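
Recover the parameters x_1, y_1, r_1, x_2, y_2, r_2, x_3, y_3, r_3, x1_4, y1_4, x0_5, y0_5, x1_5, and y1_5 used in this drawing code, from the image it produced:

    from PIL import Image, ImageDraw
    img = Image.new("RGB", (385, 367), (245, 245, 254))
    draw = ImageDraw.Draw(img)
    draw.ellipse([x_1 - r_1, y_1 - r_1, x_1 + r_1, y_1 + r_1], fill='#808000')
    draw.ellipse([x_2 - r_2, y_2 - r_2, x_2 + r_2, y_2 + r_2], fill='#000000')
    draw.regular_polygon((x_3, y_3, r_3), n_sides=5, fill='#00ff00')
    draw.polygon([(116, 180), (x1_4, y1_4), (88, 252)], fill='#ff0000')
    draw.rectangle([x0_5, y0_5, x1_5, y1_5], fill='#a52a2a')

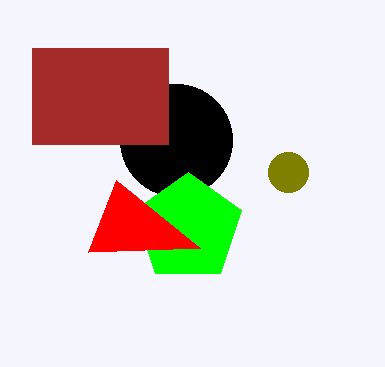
x_1 = 288
y_1 = 172
r_1 = 20
x_2 = 176
y_2 = 140
r_2 = 56
x_3 = 188
y_3 = 228
r_3 = 56
x1_4 = 200
y1_4 = 248
x0_5 = 32
y0_5 = 48
x1_5 = 168
y1_5 = 144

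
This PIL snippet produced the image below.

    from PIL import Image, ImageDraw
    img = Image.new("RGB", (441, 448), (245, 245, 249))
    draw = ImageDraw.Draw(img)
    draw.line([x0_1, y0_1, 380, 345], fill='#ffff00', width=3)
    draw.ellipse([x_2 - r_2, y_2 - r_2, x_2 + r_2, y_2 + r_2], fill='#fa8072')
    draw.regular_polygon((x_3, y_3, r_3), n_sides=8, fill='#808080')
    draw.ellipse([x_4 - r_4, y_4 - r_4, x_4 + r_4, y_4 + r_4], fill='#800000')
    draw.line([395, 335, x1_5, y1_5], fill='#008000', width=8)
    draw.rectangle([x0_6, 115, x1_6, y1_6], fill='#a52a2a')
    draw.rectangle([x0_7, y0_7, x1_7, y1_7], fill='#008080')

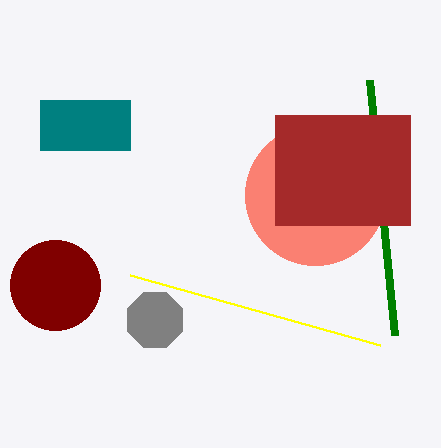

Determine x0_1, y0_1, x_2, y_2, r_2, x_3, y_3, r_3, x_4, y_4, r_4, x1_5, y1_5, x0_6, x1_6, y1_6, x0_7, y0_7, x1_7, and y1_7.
x0_1 = 130; y0_1 = 275; x_2 = 315; y_2 = 195; r_2 = 70; x_3 = 155; y_3 = 320; r_3 = 30; x_4 = 55; y_4 = 285; r_4 = 45; x1_5 = 370; y1_5 = 80; x0_6 = 275; x1_6 = 410; y1_6 = 225; x0_7 = 40; y0_7 = 100; x1_7 = 130; y1_7 = 150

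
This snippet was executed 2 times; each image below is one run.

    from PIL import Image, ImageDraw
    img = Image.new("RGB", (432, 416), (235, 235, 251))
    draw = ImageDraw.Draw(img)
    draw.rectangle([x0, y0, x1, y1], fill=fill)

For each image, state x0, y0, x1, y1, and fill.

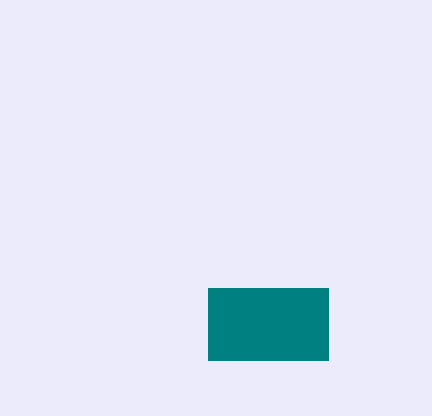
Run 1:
x0 = 208; y0 = 288; x1 = 328; y1 = 360; fill = 'teal'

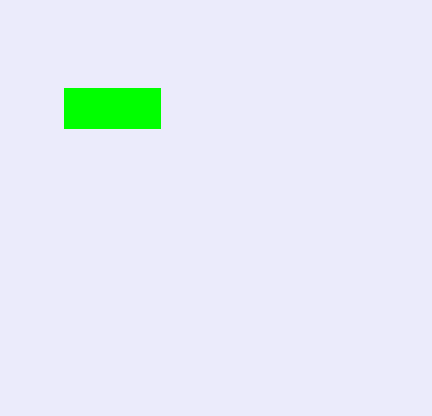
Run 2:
x0 = 64
y0 = 88
x1 = 160
y1 = 128
fill = 'lime'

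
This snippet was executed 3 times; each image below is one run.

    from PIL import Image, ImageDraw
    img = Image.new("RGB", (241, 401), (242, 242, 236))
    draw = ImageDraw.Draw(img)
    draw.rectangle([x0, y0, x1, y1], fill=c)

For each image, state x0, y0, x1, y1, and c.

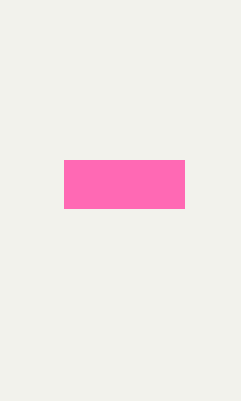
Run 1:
x0 = 64, y0 = 160, x1 = 184, y1 = 208, c = 'hotpink'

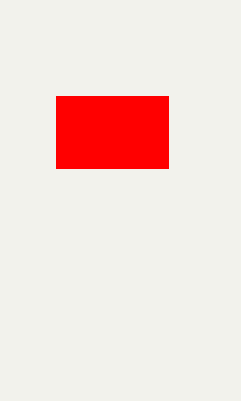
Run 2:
x0 = 56
y0 = 96
x1 = 168
y1 = 168
c = 'red'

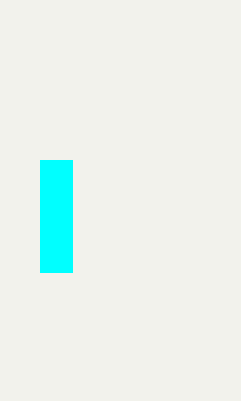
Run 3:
x0 = 40, y0 = 160, x1 = 72, y1 = 272, c = 'cyan'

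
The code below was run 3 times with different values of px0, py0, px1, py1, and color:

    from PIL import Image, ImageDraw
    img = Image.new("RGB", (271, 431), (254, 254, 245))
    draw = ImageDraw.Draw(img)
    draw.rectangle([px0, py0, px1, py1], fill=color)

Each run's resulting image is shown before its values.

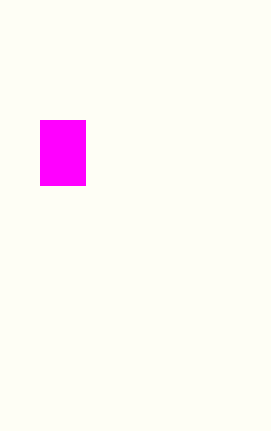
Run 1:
px0 = 40
py0 = 120
px1 = 85
py1 = 185
color = 'magenta'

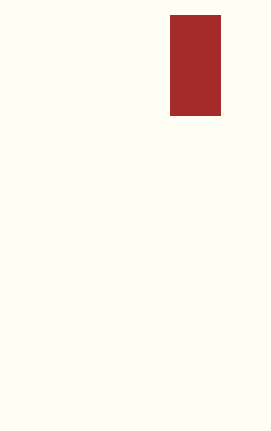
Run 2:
px0 = 170
py0 = 15
px1 = 220
py1 = 115
color = 'brown'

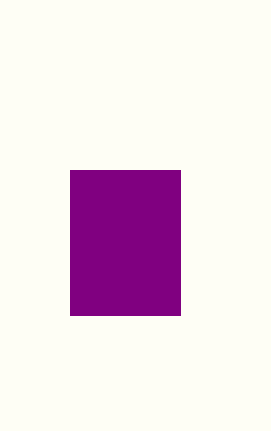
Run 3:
px0 = 70; py0 = 170; px1 = 180; py1 = 315; color = 'purple'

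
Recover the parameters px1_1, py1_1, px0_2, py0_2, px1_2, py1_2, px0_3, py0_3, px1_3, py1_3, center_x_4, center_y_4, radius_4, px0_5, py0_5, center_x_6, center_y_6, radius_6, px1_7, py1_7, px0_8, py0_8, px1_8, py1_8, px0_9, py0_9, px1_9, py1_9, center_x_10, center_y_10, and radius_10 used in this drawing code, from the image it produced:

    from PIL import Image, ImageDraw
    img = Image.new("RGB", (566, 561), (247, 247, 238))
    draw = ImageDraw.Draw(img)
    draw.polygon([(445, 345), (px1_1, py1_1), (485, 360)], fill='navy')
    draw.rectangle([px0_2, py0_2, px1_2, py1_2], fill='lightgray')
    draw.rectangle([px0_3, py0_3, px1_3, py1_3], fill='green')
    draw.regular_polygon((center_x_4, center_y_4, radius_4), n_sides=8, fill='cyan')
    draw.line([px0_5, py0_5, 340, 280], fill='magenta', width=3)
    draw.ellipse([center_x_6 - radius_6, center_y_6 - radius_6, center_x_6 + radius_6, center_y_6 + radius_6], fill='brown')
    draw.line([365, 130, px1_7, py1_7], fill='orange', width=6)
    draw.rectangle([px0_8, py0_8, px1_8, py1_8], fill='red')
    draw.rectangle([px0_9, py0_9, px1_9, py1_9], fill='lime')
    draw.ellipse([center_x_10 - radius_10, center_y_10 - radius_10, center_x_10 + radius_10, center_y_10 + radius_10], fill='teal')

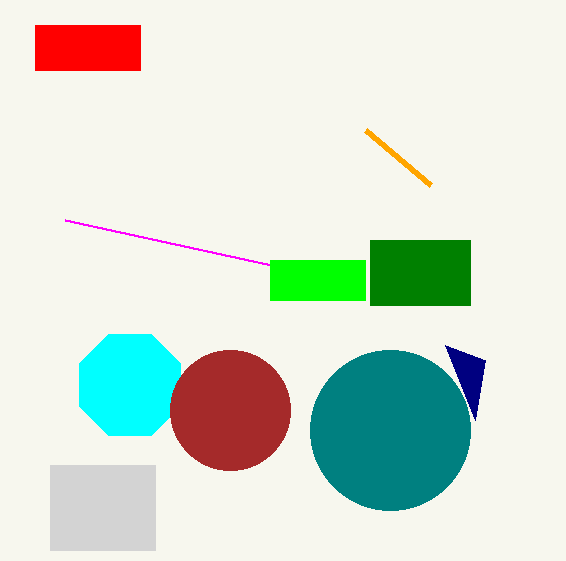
px1_1 = 475; py1_1 = 420; px0_2 = 50; py0_2 = 465; px1_2 = 155; py1_2 = 550; px0_3 = 370; py0_3 = 240; px1_3 = 470; py1_3 = 305; center_x_4 = 130; center_y_4 = 385; radius_4 = 55; px0_5 = 65; py0_5 = 220; center_x_6 = 230; center_y_6 = 410; radius_6 = 60; px1_7 = 430; py1_7 = 185; px0_8 = 35; py0_8 = 25; px1_8 = 140; py1_8 = 70; px0_9 = 270; py0_9 = 260; px1_9 = 365; py1_9 = 300; center_x_10 = 390; center_y_10 = 430; radius_10 = 80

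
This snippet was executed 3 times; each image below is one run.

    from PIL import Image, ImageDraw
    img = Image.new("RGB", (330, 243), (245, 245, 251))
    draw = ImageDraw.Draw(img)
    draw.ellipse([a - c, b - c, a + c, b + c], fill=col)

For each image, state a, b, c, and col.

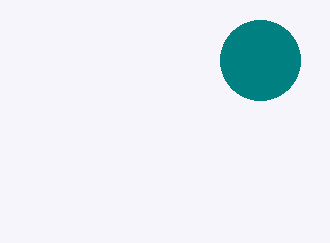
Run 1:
a = 260
b = 60
c = 40
col = 'teal'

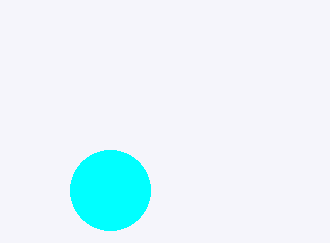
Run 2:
a = 110; b = 190; c = 40; col = 'cyan'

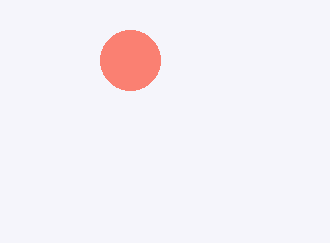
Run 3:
a = 130
b = 60
c = 30
col = 'salmon'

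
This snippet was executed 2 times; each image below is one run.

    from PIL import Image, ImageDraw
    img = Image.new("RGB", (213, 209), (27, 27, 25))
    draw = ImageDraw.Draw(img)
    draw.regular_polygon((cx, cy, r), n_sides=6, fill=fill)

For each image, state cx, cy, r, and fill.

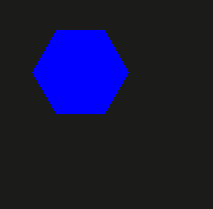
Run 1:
cx = 80; cy = 72; r = 48; fill = 'blue'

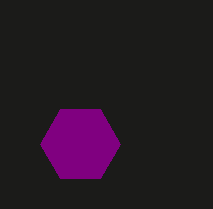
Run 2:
cx = 80, cy = 144, r = 40, fill = 'purple'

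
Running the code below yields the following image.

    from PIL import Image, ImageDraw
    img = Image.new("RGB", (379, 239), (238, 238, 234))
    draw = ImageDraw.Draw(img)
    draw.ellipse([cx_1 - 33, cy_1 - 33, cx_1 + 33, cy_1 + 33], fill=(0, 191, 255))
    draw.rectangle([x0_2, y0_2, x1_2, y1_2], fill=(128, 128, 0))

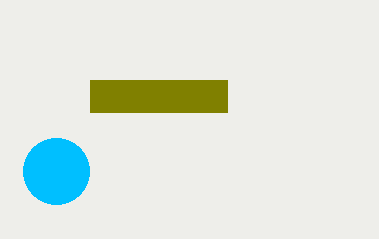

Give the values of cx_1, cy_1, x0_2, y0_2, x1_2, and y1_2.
cx_1 = 56, cy_1 = 171, x0_2 = 90, y0_2 = 80, x1_2 = 227, y1_2 = 112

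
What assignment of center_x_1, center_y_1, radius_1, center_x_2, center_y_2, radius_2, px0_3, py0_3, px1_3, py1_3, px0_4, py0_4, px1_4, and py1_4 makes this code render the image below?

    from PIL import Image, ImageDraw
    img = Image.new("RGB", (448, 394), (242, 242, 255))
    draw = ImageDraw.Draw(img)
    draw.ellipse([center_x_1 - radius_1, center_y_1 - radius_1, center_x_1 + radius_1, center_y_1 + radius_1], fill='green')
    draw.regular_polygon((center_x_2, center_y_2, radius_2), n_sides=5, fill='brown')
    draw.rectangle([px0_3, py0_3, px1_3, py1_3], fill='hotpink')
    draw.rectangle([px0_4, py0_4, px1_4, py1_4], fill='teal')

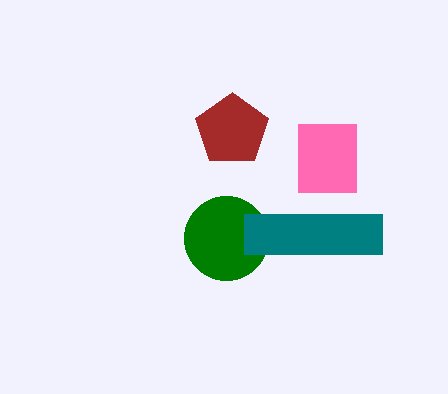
center_x_1 = 226
center_y_1 = 238
radius_1 = 42
center_x_2 = 232
center_y_2 = 130
radius_2 = 38
px0_3 = 298
py0_3 = 124
px1_3 = 356
py1_3 = 192
px0_4 = 244
py0_4 = 214
px1_4 = 382
py1_4 = 254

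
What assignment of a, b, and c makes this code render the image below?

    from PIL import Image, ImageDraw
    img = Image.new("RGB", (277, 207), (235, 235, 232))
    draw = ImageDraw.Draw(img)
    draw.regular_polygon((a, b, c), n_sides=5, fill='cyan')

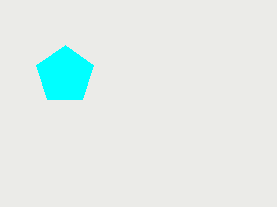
a = 65
b = 75
c = 30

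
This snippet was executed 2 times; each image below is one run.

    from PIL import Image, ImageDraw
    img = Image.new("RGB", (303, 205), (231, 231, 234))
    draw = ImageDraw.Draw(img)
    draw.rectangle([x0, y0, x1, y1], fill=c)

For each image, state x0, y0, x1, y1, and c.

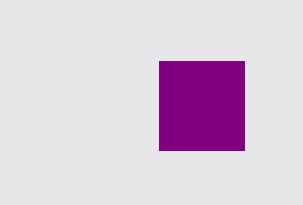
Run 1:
x0 = 159, y0 = 61, x1 = 244, y1 = 150, c = 'purple'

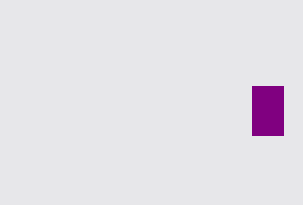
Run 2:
x0 = 252
y0 = 86
x1 = 283
y1 = 135
c = 'purple'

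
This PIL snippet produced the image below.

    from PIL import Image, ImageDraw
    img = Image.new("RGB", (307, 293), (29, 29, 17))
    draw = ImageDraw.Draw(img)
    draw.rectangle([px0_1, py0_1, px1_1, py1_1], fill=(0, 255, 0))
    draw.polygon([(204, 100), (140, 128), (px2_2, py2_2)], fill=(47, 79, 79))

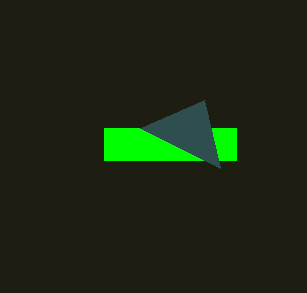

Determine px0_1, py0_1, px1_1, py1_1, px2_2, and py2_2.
px0_1 = 104
py0_1 = 128
px1_1 = 236
py1_1 = 160
px2_2 = 220
py2_2 = 168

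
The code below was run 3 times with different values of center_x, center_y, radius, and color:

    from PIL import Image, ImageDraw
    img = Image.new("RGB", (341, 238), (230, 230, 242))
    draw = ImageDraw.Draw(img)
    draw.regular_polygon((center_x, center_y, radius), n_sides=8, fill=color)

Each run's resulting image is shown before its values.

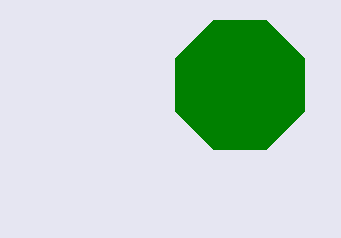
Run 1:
center_x = 240; center_y = 85; radius = 70; color = 'green'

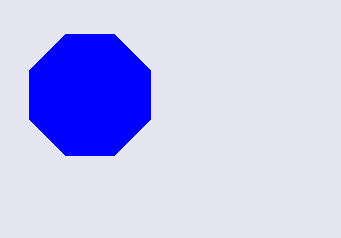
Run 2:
center_x = 90, center_y = 95, radius = 65, color = 'blue'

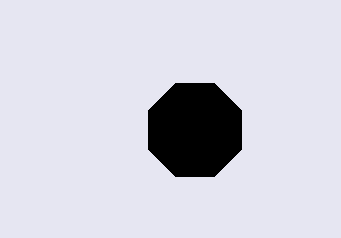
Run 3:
center_x = 195
center_y = 130
radius = 50
color = 'black'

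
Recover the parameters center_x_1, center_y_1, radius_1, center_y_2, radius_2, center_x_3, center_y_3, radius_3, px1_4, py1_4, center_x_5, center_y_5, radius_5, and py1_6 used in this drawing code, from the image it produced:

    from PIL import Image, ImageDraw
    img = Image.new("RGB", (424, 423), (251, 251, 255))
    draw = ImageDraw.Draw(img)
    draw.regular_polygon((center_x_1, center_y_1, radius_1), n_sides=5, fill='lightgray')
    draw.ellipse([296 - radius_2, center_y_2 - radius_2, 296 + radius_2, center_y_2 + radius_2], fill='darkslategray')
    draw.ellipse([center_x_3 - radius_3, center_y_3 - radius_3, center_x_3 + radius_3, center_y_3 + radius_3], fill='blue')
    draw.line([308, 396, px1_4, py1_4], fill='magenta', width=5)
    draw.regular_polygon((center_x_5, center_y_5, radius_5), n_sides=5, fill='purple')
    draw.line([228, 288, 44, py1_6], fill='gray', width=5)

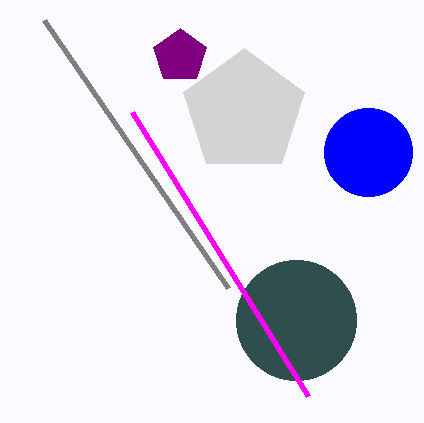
center_x_1 = 244
center_y_1 = 112
radius_1 = 64
center_y_2 = 320
radius_2 = 60
center_x_3 = 368
center_y_3 = 152
radius_3 = 44
px1_4 = 132
py1_4 = 112
center_x_5 = 180
center_y_5 = 56
radius_5 = 28
py1_6 = 20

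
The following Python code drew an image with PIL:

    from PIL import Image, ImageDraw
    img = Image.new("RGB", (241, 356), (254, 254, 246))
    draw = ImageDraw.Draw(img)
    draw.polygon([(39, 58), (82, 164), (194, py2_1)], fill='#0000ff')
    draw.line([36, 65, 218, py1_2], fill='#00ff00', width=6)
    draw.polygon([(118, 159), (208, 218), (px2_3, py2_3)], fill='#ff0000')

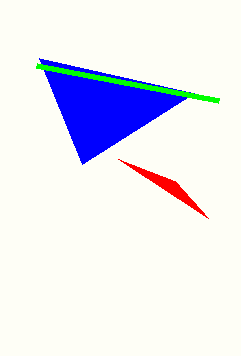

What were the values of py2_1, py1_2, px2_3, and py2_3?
py2_1 = 93; py1_2 = 100; px2_3 = 175; py2_3 = 181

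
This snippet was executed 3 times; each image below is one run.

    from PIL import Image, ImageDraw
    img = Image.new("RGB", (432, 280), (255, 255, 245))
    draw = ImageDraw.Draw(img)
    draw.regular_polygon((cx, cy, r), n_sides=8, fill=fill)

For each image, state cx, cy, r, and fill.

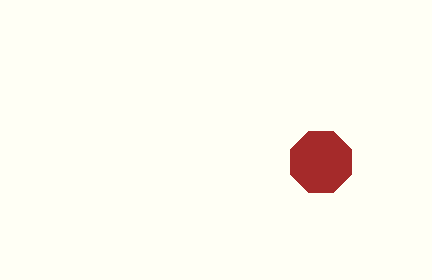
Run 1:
cx = 321
cy = 162
r = 33
fill = 'brown'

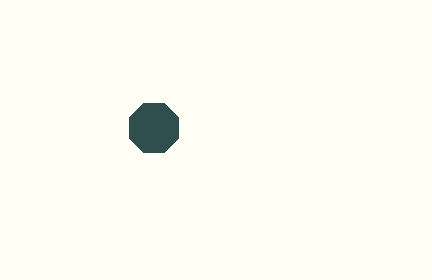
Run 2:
cx = 154; cy = 128; r = 27; fill = 'darkslategray'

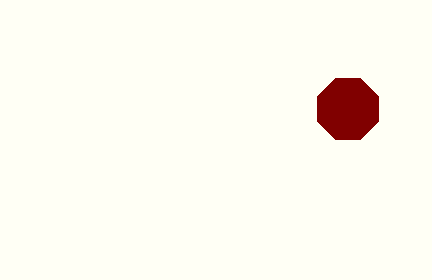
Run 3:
cx = 348
cy = 109
r = 33
fill = 'maroon'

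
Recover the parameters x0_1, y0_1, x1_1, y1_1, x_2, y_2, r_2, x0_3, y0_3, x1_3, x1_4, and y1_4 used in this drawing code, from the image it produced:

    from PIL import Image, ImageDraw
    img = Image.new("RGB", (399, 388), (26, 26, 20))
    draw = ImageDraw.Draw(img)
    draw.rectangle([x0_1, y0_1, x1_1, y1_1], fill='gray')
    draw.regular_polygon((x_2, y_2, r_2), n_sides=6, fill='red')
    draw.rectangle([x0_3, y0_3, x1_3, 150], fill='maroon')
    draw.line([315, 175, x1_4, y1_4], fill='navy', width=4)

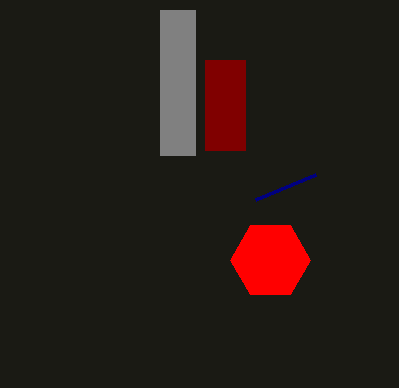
x0_1 = 160
y0_1 = 10
x1_1 = 195
y1_1 = 155
x_2 = 270
y_2 = 260
r_2 = 40
x0_3 = 205
y0_3 = 60
x1_3 = 245
x1_4 = 255
y1_4 = 200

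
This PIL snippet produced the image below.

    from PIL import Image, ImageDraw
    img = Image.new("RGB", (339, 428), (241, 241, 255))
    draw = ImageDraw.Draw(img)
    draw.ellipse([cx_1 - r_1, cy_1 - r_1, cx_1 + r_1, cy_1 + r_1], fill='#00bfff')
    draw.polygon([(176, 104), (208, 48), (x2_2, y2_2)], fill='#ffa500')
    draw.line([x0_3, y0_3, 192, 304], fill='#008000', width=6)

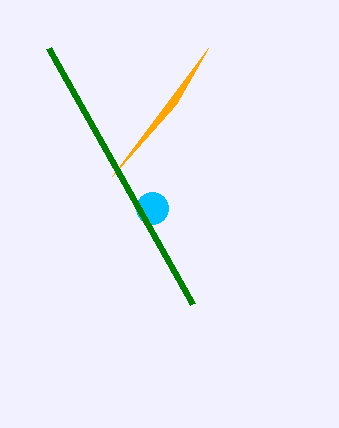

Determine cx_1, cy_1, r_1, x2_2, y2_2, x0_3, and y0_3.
cx_1 = 152, cy_1 = 208, r_1 = 16, x2_2 = 112, y2_2 = 176, x0_3 = 48, y0_3 = 48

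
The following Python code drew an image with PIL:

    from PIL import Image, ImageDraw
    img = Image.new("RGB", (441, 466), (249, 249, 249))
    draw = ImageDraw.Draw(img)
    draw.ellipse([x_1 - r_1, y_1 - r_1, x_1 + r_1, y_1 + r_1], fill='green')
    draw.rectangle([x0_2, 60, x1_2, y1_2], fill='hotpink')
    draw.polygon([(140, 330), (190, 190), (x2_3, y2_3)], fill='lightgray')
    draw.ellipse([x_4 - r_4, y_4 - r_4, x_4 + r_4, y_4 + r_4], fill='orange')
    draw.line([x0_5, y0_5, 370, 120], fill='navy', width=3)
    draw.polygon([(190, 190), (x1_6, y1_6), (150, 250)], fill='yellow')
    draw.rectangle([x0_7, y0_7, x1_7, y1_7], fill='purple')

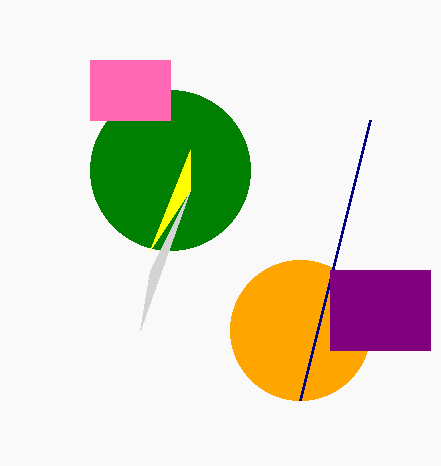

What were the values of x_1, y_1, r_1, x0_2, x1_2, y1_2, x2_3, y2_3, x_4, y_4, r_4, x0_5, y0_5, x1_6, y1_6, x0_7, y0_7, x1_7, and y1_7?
x_1 = 170
y_1 = 170
r_1 = 80
x0_2 = 90
x1_2 = 170
y1_2 = 120
x2_3 = 150
y2_3 = 270
x_4 = 300
y_4 = 330
r_4 = 70
x0_5 = 300
y0_5 = 400
x1_6 = 190
y1_6 = 150
x0_7 = 330
y0_7 = 270
x1_7 = 430
y1_7 = 350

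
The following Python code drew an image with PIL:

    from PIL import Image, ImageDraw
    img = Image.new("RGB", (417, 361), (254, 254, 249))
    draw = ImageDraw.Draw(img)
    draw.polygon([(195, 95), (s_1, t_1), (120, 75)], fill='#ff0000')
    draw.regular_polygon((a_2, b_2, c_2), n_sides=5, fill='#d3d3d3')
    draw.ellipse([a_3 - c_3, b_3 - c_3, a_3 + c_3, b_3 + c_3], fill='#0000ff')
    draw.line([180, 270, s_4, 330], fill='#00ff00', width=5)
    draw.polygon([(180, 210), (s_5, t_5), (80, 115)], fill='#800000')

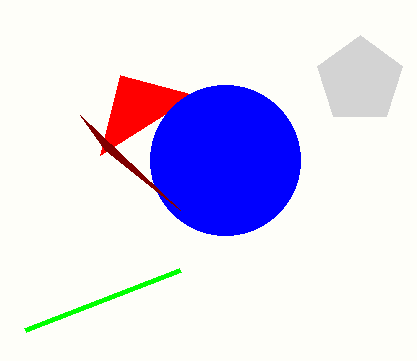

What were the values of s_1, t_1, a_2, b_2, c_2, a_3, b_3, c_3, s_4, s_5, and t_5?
s_1 = 100, t_1 = 155, a_2 = 360, b_2 = 80, c_2 = 45, a_3 = 225, b_3 = 160, c_3 = 75, s_4 = 25, s_5 = 105, t_5 = 150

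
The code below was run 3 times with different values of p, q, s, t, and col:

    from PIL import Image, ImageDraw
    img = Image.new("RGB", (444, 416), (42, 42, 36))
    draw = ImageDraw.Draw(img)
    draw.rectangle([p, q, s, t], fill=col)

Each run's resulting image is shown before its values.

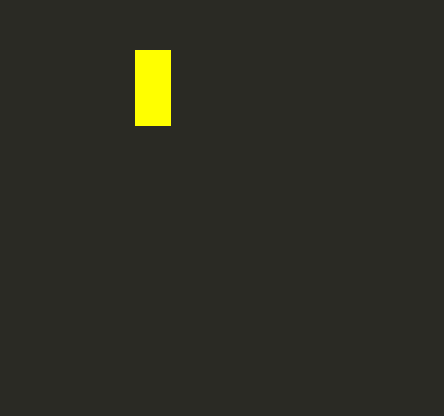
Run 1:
p = 135, q = 50, s = 170, t = 125, col = 'yellow'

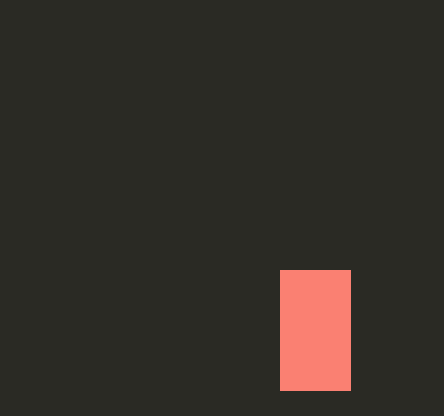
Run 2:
p = 280
q = 270
s = 350
t = 390
col = 'salmon'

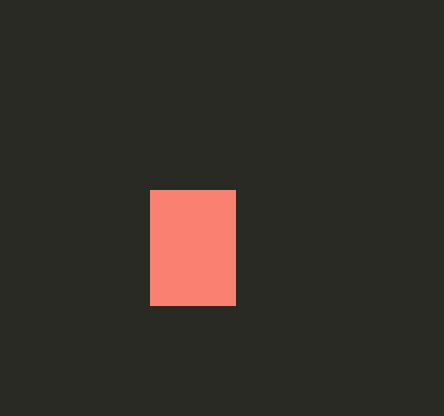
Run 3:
p = 150; q = 190; s = 235; t = 305; col = 'salmon'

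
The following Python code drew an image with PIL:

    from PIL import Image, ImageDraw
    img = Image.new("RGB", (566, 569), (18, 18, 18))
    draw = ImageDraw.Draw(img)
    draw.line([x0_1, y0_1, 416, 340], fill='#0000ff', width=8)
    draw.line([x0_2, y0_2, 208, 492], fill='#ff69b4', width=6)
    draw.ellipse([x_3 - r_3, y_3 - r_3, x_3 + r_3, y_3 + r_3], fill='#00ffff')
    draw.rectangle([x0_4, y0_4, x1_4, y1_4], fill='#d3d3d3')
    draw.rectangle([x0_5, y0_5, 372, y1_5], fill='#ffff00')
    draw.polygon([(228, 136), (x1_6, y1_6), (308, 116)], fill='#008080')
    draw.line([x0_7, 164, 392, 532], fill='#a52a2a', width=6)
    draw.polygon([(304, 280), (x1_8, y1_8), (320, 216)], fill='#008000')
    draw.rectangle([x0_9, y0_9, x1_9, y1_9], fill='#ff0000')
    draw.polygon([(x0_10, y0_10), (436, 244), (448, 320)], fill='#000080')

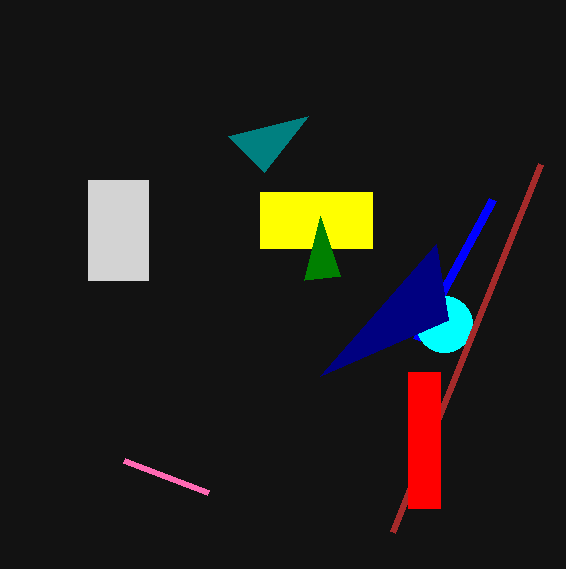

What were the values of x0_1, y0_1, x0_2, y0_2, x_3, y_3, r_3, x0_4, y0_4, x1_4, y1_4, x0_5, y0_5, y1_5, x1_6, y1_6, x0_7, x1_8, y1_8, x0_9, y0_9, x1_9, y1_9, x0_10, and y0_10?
x0_1 = 492; y0_1 = 200; x0_2 = 124; y0_2 = 460; x_3 = 444; y_3 = 324; r_3 = 28; x0_4 = 88; y0_4 = 180; x1_4 = 148; y1_4 = 280; x0_5 = 260; y0_5 = 192; y1_5 = 248; x1_6 = 264; y1_6 = 172; x0_7 = 540; x1_8 = 340; y1_8 = 276; x0_9 = 408; y0_9 = 372; x1_9 = 440; y1_9 = 508; x0_10 = 320; y0_10 = 376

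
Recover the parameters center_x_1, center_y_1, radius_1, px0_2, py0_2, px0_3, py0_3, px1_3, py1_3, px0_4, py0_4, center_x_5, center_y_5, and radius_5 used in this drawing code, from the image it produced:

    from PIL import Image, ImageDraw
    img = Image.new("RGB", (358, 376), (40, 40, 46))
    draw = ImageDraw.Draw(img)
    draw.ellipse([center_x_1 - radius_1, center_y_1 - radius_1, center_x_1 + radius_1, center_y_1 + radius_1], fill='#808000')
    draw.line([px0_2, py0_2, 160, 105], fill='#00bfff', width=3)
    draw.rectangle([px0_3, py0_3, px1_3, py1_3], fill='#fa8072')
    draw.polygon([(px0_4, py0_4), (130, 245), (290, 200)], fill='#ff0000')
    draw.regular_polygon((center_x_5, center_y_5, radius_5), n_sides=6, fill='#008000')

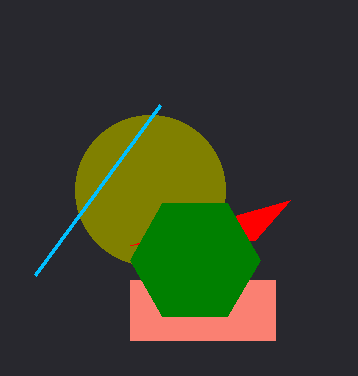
center_x_1 = 150, center_y_1 = 190, radius_1 = 75, px0_2 = 35, py0_2 = 275, px0_3 = 130, py0_3 = 280, px1_3 = 275, py1_3 = 340, px0_4 = 255, py0_4 = 240, center_x_5 = 195, center_y_5 = 260, radius_5 = 65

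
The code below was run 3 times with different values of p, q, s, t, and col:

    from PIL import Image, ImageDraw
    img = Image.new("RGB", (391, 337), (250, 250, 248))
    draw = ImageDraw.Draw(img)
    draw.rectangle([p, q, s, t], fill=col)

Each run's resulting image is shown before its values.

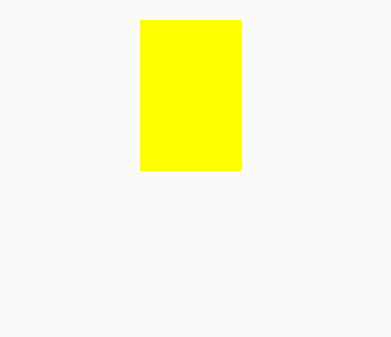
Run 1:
p = 140; q = 20; s = 240; t = 170; col = 'yellow'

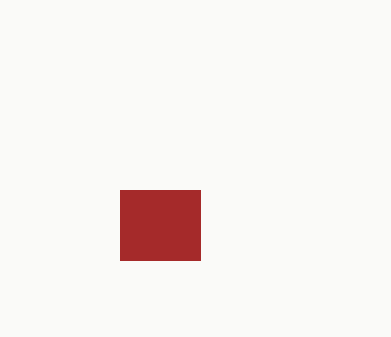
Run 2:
p = 120; q = 190; s = 200; t = 260; col = 'brown'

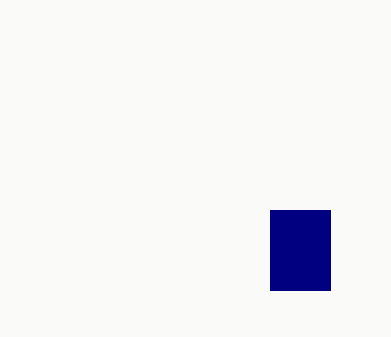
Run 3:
p = 270; q = 210; s = 330; t = 290; col = 'navy'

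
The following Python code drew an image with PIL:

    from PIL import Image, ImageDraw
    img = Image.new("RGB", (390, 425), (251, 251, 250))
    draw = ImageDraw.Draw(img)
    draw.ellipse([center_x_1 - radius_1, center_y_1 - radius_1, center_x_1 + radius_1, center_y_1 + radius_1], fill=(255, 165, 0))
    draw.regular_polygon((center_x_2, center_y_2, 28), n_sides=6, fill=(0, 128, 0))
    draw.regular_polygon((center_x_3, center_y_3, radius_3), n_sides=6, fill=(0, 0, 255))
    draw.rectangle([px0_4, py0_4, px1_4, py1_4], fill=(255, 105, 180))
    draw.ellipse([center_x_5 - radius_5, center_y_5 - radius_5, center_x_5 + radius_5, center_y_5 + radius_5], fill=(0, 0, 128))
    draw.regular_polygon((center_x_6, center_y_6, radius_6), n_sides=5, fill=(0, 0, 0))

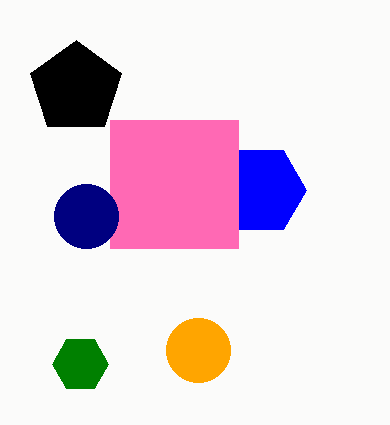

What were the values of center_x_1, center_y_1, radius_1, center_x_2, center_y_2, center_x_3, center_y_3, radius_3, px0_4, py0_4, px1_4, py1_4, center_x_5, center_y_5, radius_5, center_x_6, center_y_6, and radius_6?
center_x_1 = 198
center_y_1 = 350
radius_1 = 32
center_x_2 = 80
center_y_2 = 364
center_x_3 = 260
center_y_3 = 190
radius_3 = 46
px0_4 = 110
py0_4 = 120
px1_4 = 238
py1_4 = 248
center_x_5 = 86
center_y_5 = 216
radius_5 = 32
center_x_6 = 76
center_y_6 = 88
radius_6 = 48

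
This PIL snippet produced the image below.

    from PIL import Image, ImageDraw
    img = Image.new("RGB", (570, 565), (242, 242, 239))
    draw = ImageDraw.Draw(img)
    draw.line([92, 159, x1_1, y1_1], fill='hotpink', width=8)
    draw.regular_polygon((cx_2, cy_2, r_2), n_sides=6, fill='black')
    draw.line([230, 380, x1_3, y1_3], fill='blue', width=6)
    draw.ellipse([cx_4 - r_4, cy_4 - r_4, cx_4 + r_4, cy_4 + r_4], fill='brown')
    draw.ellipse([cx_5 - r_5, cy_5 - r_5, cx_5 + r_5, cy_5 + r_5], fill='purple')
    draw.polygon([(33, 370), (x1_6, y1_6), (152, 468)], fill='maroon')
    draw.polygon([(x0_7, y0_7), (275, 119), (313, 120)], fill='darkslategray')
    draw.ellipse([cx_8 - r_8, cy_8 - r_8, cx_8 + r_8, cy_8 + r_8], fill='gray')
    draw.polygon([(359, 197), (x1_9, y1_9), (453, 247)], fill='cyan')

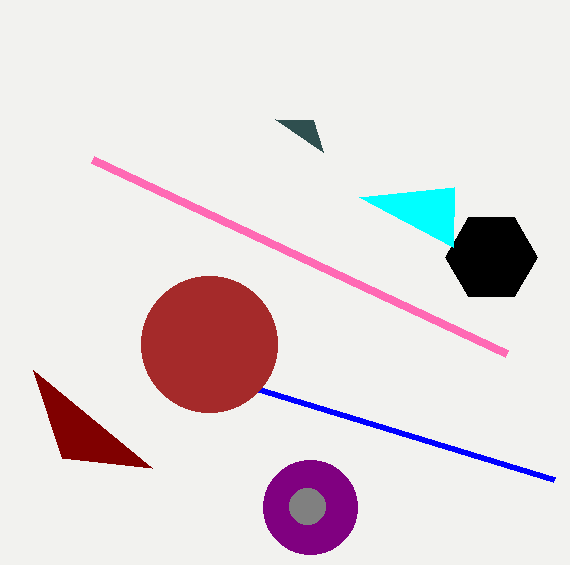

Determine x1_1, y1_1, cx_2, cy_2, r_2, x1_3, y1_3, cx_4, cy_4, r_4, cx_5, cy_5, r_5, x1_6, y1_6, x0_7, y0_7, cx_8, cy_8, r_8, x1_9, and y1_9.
x1_1 = 506; y1_1 = 353; cx_2 = 491; cy_2 = 257; r_2 = 46; x1_3 = 554; y1_3 = 479; cx_4 = 209; cy_4 = 344; r_4 = 68; cx_5 = 310; cy_5 = 507; r_5 = 47; x1_6 = 62; y1_6 = 458; x0_7 = 323; y0_7 = 152; cx_8 = 307; cy_8 = 506; r_8 = 18; x1_9 = 454; y1_9 = 187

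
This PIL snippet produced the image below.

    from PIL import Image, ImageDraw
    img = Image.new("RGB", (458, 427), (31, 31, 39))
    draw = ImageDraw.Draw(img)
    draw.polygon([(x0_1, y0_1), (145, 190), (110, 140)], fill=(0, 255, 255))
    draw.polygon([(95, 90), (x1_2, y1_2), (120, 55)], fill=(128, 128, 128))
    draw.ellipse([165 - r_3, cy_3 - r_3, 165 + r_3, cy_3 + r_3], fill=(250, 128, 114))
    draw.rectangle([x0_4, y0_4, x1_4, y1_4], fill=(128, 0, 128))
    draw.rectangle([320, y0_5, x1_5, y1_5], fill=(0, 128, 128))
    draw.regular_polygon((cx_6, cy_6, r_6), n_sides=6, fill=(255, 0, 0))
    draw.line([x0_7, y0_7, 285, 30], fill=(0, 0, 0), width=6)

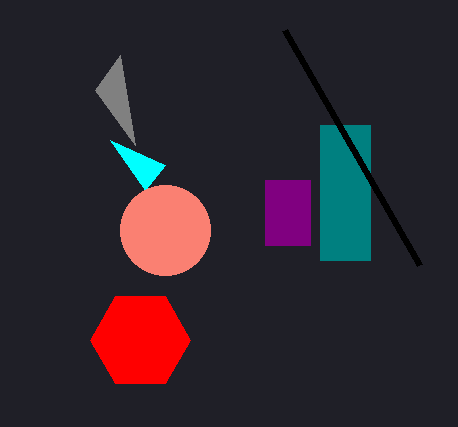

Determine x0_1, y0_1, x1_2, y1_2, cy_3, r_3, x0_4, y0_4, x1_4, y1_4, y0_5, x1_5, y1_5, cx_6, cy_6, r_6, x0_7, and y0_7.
x0_1 = 165, y0_1 = 165, x1_2 = 135, y1_2 = 145, cy_3 = 230, r_3 = 45, x0_4 = 265, y0_4 = 180, x1_4 = 310, y1_4 = 245, y0_5 = 125, x1_5 = 370, y1_5 = 260, cx_6 = 140, cy_6 = 340, r_6 = 50, x0_7 = 420, y0_7 = 265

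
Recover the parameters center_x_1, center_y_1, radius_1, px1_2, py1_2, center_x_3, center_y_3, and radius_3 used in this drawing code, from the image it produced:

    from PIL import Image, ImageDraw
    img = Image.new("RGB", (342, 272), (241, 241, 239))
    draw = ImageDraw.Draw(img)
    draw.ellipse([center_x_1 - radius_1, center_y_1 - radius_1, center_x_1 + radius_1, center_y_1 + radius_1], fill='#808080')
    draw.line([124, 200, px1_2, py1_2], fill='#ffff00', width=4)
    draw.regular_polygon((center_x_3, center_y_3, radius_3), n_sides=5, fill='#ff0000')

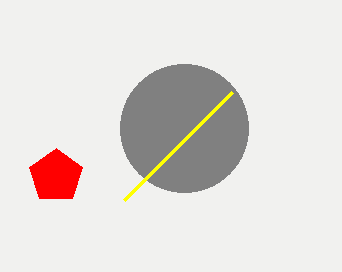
center_x_1 = 184; center_y_1 = 128; radius_1 = 64; px1_2 = 232; py1_2 = 92; center_x_3 = 56; center_y_3 = 176; radius_3 = 28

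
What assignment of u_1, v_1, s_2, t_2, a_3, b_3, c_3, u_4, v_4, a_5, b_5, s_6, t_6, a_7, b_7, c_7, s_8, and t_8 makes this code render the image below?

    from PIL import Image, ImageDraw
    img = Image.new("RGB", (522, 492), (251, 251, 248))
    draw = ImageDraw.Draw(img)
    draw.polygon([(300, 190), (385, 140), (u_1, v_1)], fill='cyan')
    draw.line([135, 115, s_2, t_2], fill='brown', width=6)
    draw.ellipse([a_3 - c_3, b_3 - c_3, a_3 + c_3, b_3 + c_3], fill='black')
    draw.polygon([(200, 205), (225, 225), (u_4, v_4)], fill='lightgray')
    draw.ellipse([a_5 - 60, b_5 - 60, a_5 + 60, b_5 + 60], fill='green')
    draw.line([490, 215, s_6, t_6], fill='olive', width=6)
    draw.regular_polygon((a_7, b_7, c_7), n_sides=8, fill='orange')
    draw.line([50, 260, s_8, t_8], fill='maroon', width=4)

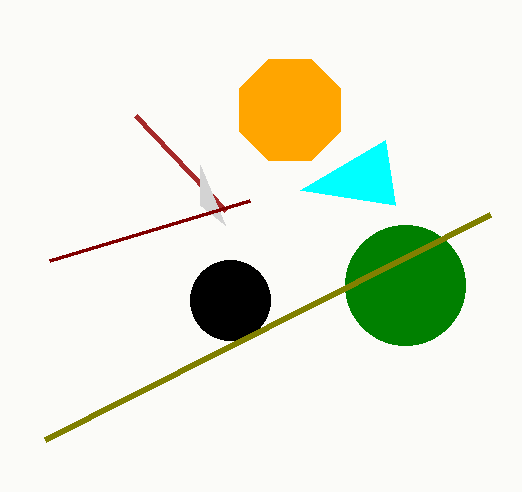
u_1 = 395; v_1 = 205; s_2 = 225; t_2 = 210; a_3 = 230; b_3 = 300; c_3 = 40; u_4 = 200; v_4 = 165; a_5 = 405; b_5 = 285; s_6 = 45; t_6 = 440; a_7 = 290; b_7 = 110; c_7 = 55; s_8 = 250; t_8 = 200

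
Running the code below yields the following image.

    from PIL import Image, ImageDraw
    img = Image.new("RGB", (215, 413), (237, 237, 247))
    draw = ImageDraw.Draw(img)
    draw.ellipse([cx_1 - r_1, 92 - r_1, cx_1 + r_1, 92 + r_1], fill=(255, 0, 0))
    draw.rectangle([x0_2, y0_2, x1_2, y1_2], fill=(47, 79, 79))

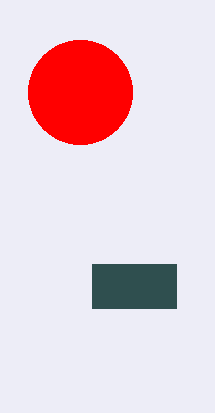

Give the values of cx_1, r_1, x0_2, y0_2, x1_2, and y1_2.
cx_1 = 80
r_1 = 52
x0_2 = 92
y0_2 = 264
x1_2 = 176
y1_2 = 308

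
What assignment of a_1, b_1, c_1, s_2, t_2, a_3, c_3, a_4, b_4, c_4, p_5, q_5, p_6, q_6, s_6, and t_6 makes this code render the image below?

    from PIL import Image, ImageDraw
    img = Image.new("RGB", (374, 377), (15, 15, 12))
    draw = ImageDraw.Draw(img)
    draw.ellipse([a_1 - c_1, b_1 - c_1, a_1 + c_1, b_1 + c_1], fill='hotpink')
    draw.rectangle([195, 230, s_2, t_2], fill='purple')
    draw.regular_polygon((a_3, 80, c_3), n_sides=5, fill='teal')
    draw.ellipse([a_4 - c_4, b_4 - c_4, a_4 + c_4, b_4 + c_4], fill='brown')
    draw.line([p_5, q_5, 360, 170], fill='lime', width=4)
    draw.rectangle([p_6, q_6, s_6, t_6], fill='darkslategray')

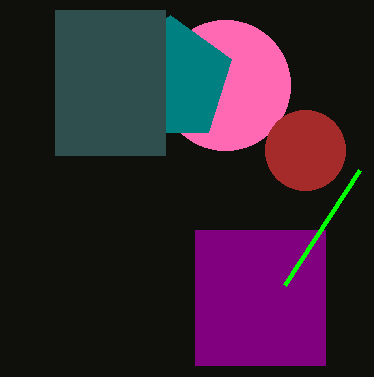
a_1 = 225, b_1 = 85, c_1 = 65, s_2 = 325, t_2 = 365, a_3 = 170, c_3 = 65, a_4 = 305, b_4 = 150, c_4 = 40, p_5 = 285, q_5 = 285, p_6 = 55, q_6 = 10, s_6 = 165, t_6 = 155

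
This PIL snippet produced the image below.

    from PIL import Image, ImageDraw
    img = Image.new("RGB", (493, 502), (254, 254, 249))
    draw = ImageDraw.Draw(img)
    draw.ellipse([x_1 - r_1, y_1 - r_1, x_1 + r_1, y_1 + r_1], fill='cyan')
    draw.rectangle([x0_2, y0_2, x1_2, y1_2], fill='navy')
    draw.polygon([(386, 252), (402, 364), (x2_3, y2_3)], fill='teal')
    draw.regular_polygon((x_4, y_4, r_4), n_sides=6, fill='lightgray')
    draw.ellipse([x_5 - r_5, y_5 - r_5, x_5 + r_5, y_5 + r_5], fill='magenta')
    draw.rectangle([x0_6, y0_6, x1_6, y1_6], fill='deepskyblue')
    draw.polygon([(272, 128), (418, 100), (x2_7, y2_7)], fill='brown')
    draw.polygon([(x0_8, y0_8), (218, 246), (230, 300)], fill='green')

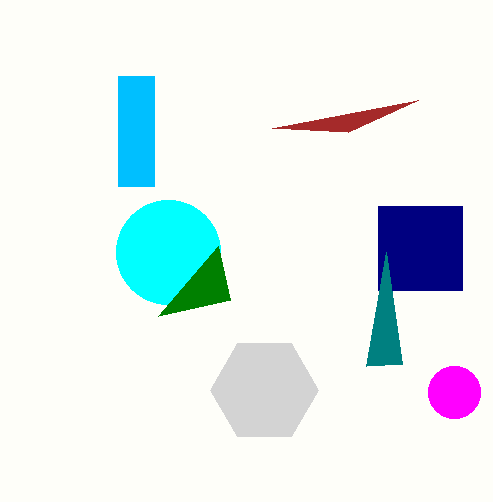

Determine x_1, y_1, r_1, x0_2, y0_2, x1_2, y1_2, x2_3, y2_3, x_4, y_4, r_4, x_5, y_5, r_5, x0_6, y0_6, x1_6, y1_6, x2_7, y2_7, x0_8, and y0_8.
x_1 = 168
y_1 = 252
r_1 = 52
x0_2 = 378
y0_2 = 206
x1_2 = 462
y1_2 = 290
x2_3 = 366
y2_3 = 366
x_4 = 264
y_4 = 390
r_4 = 54
x_5 = 454
y_5 = 392
r_5 = 26
x0_6 = 118
y0_6 = 76
x1_6 = 154
y1_6 = 186
x2_7 = 348
y2_7 = 132
x0_8 = 158
y0_8 = 316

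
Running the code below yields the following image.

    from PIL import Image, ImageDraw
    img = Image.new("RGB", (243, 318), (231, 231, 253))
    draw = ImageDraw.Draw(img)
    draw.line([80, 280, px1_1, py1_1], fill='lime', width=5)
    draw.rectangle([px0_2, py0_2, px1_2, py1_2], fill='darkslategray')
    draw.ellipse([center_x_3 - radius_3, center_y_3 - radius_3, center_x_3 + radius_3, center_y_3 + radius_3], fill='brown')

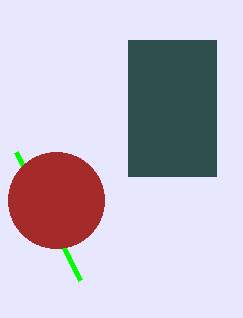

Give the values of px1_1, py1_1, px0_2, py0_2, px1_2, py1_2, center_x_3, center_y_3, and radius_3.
px1_1 = 16; py1_1 = 152; px0_2 = 128; py0_2 = 40; px1_2 = 216; py1_2 = 176; center_x_3 = 56; center_y_3 = 200; radius_3 = 48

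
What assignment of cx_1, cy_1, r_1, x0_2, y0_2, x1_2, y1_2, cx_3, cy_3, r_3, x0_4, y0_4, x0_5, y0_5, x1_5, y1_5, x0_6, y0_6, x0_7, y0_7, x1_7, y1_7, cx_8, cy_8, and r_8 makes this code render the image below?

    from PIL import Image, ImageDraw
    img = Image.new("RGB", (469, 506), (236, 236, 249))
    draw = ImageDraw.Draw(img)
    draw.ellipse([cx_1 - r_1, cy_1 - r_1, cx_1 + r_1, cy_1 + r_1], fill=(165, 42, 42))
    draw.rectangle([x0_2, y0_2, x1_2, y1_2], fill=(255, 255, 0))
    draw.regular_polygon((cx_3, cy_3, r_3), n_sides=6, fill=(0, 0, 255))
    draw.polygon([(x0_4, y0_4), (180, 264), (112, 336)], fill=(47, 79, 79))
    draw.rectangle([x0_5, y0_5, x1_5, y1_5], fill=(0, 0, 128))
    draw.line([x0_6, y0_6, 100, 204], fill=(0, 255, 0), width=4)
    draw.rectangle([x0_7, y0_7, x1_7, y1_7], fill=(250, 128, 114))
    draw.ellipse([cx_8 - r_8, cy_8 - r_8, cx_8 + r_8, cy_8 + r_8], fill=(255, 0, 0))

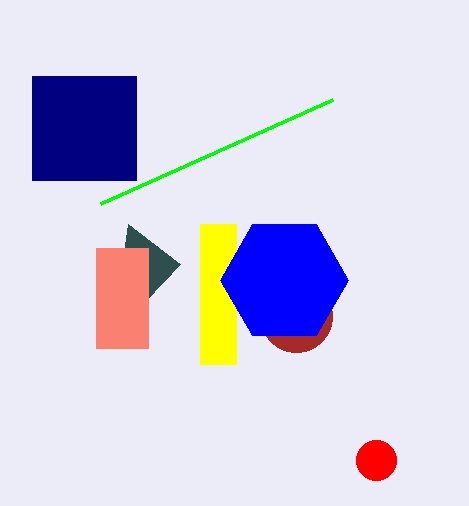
cx_1 = 296, cy_1 = 316, r_1 = 36, x0_2 = 200, y0_2 = 224, x1_2 = 236, y1_2 = 364, cx_3 = 284, cy_3 = 280, r_3 = 64, x0_4 = 128, y0_4 = 224, x0_5 = 32, y0_5 = 76, x1_5 = 136, y1_5 = 180, x0_6 = 332, y0_6 = 100, x0_7 = 96, y0_7 = 248, x1_7 = 148, y1_7 = 348, cx_8 = 376, cy_8 = 460, r_8 = 20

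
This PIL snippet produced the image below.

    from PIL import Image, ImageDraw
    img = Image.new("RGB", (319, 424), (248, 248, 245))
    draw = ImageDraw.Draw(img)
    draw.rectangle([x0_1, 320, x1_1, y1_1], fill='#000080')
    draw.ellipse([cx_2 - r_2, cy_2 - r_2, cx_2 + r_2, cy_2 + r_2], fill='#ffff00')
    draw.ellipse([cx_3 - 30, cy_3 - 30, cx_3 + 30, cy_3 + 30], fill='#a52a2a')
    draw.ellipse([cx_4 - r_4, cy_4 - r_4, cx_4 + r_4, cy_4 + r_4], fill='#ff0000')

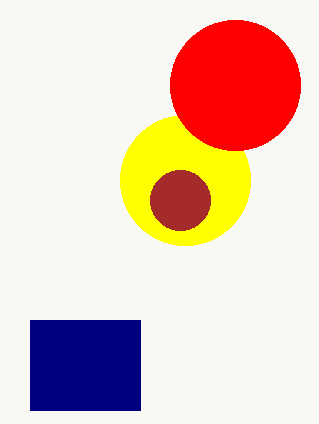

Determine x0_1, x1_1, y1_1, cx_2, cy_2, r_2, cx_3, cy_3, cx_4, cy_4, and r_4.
x0_1 = 30, x1_1 = 140, y1_1 = 410, cx_2 = 185, cy_2 = 180, r_2 = 65, cx_3 = 180, cy_3 = 200, cx_4 = 235, cy_4 = 85, r_4 = 65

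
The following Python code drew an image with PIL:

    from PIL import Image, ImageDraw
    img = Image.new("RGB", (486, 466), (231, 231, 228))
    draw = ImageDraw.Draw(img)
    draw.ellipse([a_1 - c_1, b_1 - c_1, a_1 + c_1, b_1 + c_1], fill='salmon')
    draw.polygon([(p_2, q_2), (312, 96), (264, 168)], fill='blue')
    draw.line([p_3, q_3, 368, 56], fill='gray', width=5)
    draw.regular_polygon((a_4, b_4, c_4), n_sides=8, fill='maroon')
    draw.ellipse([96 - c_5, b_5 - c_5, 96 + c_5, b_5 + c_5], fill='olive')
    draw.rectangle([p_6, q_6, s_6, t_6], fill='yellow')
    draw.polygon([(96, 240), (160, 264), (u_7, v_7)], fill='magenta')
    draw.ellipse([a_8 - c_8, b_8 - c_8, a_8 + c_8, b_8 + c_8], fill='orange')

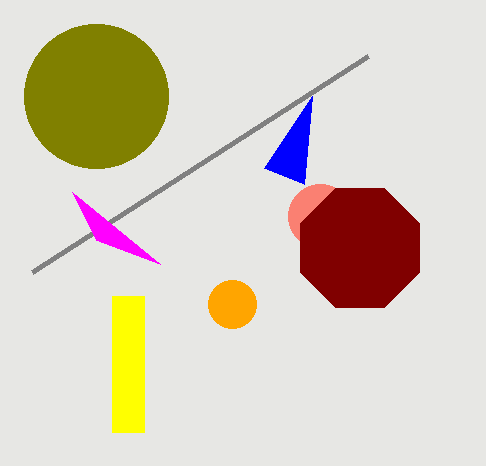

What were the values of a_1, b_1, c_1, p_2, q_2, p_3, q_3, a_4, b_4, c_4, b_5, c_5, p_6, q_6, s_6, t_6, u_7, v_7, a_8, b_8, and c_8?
a_1 = 320; b_1 = 216; c_1 = 32; p_2 = 304; q_2 = 184; p_3 = 32; q_3 = 272; a_4 = 360; b_4 = 248; c_4 = 64; b_5 = 96; c_5 = 72; p_6 = 112; q_6 = 296; s_6 = 144; t_6 = 432; u_7 = 72; v_7 = 192; a_8 = 232; b_8 = 304; c_8 = 24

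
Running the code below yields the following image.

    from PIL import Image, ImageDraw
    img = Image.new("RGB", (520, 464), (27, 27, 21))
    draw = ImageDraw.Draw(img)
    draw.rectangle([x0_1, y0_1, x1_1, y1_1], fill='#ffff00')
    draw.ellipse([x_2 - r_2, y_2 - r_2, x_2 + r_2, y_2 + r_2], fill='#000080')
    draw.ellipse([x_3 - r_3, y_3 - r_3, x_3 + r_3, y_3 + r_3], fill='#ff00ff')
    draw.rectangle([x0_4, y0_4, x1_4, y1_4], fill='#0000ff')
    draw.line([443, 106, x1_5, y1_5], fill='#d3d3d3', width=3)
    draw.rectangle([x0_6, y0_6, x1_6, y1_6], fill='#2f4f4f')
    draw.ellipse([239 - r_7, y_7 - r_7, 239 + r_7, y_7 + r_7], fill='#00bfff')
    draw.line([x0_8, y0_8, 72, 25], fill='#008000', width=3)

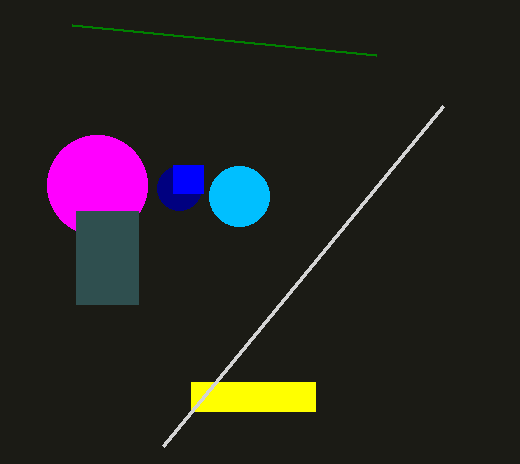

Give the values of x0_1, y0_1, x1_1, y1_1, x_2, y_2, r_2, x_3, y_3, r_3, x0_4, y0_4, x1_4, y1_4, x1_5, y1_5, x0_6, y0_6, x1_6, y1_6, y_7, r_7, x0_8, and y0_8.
x0_1 = 191; y0_1 = 382; x1_1 = 315; y1_1 = 411; x_2 = 179; y_2 = 188; r_2 = 22; x_3 = 97; y_3 = 185; r_3 = 50; x0_4 = 173; y0_4 = 165; x1_4 = 203; y1_4 = 193; x1_5 = 163; y1_5 = 446; x0_6 = 76; y0_6 = 211; x1_6 = 138; y1_6 = 304; y_7 = 196; r_7 = 30; x0_8 = 376; y0_8 = 55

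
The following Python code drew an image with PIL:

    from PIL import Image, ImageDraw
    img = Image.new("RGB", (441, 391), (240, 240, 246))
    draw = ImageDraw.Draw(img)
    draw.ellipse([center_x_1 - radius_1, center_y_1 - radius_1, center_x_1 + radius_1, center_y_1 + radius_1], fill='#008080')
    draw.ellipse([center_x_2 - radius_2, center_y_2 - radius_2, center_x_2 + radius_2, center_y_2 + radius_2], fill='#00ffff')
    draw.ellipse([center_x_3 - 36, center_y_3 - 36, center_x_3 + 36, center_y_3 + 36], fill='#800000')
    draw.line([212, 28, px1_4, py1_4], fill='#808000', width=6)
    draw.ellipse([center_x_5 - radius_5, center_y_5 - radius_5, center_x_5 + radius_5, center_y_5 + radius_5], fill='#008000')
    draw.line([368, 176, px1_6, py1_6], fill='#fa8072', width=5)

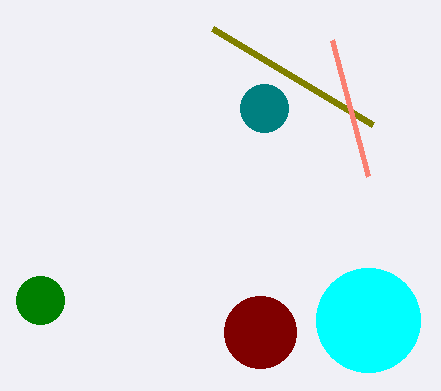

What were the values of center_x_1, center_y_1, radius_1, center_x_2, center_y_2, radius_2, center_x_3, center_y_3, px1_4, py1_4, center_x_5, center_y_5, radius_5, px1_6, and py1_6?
center_x_1 = 264, center_y_1 = 108, radius_1 = 24, center_x_2 = 368, center_y_2 = 320, radius_2 = 52, center_x_3 = 260, center_y_3 = 332, px1_4 = 372, py1_4 = 124, center_x_5 = 40, center_y_5 = 300, radius_5 = 24, px1_6 = 332, py1_6 = 40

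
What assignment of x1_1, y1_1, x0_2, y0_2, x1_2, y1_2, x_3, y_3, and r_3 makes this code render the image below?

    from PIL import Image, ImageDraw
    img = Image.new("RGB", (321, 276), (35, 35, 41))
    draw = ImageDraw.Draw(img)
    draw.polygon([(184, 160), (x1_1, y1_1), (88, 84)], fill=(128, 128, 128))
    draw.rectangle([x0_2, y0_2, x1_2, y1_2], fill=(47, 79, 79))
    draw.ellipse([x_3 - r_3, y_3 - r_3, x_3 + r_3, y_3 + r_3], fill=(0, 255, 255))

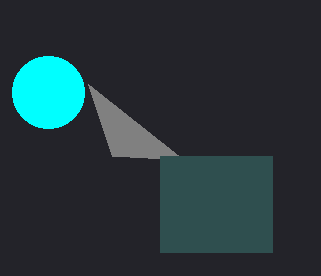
x1_1 = 112
y1_1 = 156
x0_2 = 160
y0_2 = 156
x1_2 = 272
y1_2 = 252
x_3 = 48
y_3 = 92
r_3 = 36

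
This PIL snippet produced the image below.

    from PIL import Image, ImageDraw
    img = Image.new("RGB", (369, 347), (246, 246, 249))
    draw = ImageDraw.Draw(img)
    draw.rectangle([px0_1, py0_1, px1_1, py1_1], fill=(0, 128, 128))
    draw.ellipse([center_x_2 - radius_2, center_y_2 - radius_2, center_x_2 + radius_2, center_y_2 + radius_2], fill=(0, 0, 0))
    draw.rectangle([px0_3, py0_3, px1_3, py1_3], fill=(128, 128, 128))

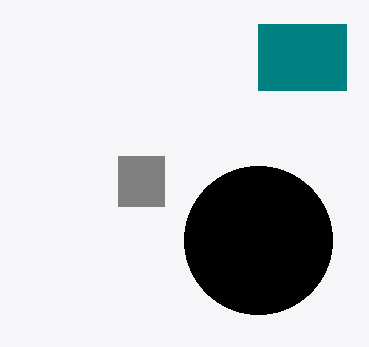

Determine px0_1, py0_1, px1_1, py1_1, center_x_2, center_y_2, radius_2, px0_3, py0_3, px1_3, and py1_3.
px0_1 = 258; py0_1 = 24; px1_1 = 346; py1_1 = 90; center_x_2 = 258; center_y_2 = 240; radius_2 = 74; px0_3 = 118; py0_3 = 156; px1_3 = 164; py1_3 = 206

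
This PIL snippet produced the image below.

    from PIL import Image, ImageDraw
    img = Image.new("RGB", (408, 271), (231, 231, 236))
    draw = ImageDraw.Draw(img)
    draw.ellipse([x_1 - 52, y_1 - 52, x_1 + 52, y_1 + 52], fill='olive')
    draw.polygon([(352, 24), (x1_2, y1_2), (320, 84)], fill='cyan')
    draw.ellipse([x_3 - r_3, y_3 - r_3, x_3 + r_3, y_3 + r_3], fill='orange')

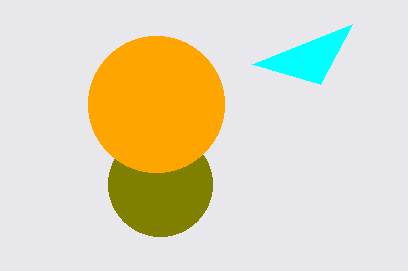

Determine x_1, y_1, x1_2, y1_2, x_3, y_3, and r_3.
x_1 = 160
y_1 = 184
x1_2 = 252
y1_2 = 64
x_3 = 156
y_3 = 104
r_3 = 68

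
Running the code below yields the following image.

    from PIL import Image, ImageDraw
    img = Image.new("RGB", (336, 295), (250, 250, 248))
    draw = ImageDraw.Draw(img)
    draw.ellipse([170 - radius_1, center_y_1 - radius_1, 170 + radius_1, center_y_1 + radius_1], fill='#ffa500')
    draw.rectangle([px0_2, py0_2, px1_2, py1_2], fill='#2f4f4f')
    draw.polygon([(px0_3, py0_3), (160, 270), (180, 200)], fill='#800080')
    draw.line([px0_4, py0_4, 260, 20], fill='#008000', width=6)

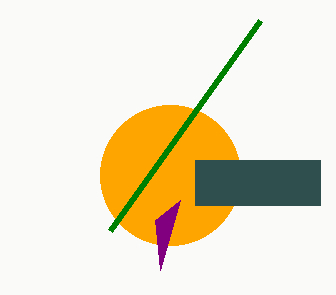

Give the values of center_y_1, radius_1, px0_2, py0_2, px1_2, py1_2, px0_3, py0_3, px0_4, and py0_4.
center_y_1 = 175
radius_1 = 70
px0_2 = 195
py0_2 = 160
px1_2 = 320
py1_2 = 205
px0_3 = 155
py0_3 = 220
px0_4 = 110
py0_4 = 230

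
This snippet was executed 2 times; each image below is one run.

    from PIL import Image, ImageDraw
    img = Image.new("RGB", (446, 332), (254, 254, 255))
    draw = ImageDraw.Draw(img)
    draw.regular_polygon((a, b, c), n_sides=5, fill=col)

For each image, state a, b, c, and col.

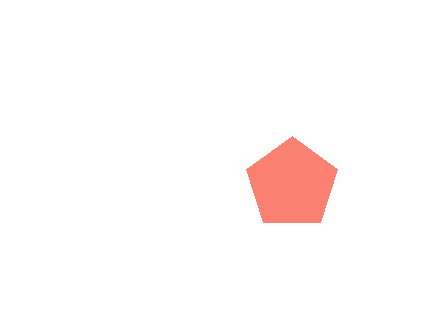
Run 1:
a = 292, b = 184, c = 48, col = 'salmon'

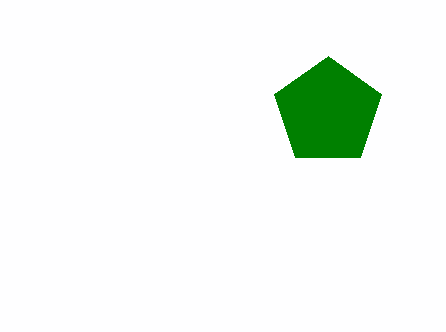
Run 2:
a = 328, b = 112, c = 56, col = 'green'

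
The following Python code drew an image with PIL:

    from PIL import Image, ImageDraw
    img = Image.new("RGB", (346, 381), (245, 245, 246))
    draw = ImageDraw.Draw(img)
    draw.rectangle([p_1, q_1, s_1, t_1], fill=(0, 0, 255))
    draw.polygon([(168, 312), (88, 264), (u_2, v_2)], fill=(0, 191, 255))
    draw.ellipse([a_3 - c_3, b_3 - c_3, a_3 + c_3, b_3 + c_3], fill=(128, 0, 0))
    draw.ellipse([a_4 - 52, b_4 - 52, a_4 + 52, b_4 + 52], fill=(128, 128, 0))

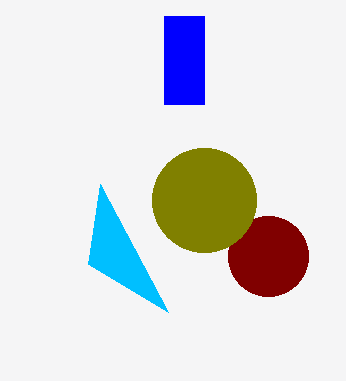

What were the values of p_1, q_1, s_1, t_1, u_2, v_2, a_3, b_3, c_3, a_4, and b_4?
p_1 = 164
q_1 = 16
s_1 = 204
t_1 = 104
u_2 = 100
v_2 = 184
a_3 = 268
b_3 = 256
c_3 = 40
a_4 = 204
b_4 = 200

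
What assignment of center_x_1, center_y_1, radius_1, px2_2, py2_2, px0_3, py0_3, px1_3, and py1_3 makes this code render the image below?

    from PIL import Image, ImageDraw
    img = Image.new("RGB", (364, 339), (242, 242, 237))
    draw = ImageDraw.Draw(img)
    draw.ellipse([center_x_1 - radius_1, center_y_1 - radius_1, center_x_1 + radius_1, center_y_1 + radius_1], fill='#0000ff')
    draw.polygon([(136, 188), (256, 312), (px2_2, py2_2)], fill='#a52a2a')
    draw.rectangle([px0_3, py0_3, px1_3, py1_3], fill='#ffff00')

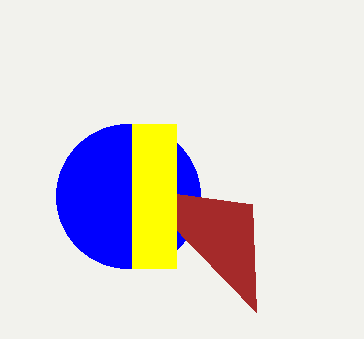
center_x_1 = 128, center_y_1 = 196, radius_1 = 72, px2_2 = 252, py2_2 = 204, px0_3 = 132, py0_3 = 124, px1_3 = 176, py1_3 = 268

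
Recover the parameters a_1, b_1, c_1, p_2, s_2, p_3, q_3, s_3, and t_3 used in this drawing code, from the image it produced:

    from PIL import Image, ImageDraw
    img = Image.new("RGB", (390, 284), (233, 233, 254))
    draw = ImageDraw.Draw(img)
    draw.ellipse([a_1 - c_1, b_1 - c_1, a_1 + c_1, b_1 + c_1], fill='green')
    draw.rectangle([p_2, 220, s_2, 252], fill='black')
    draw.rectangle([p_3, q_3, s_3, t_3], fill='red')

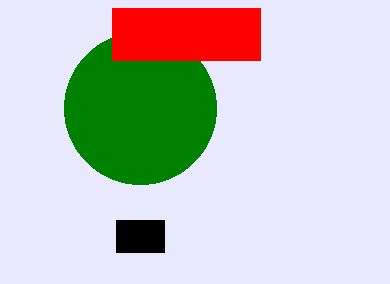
a_1 = 140; b_1 = 108; c_1 = 76; p_2 = 116; s_2 = 164; p_3 = 112; q_3 = 8; s_3 = 260; t_3 = 60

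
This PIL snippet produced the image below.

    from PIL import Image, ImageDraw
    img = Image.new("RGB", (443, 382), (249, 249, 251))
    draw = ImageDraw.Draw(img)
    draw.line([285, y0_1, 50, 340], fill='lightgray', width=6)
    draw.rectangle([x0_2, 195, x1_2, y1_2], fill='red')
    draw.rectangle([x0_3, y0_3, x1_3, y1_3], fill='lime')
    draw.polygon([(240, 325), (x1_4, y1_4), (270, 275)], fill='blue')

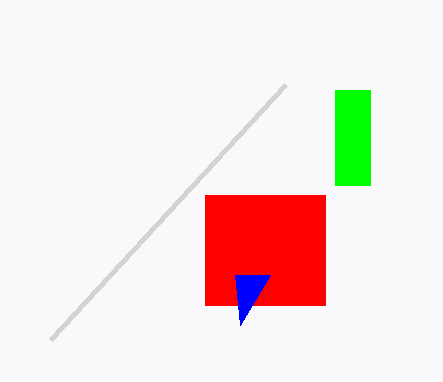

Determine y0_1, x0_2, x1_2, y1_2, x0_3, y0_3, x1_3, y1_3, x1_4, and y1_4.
y0_1 = 85; x0_2 = 205; x1_2 = 325; y1_2 = 305; x0_3 = 335; y0_3 = 90; x1_3 = 370; y1_3 = 185; x1_4 = 235; y1_4 = 275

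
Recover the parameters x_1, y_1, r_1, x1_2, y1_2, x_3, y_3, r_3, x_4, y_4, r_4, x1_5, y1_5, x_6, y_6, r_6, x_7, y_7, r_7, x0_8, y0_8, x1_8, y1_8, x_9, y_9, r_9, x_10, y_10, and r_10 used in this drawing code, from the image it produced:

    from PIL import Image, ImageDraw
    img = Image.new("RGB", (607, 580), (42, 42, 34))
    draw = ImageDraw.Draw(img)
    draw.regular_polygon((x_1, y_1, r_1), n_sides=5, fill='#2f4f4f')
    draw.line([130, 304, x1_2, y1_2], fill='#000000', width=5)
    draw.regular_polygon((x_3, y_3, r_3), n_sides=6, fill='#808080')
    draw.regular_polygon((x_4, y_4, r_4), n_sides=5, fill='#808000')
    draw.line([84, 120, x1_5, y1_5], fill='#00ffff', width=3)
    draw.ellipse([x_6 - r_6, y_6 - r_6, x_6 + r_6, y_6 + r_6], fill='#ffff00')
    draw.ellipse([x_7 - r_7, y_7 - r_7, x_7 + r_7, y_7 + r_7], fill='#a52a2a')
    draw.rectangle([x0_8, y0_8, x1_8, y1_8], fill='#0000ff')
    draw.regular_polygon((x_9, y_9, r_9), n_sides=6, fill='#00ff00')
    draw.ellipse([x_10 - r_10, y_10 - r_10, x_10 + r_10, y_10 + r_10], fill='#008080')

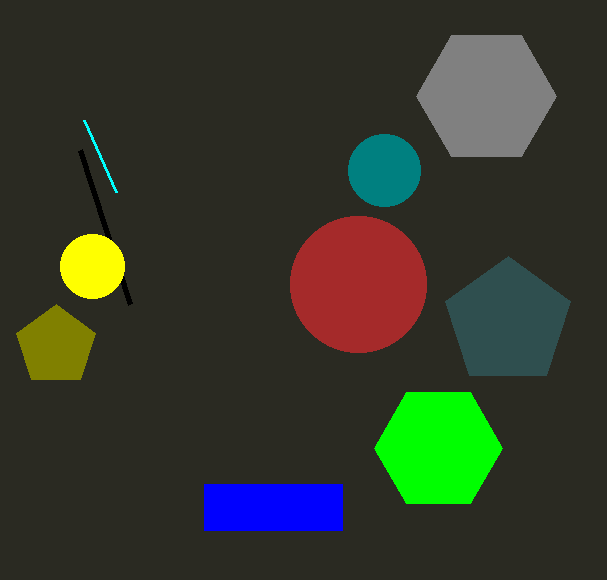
x_1 = 508
y_1 = 322
r_1 = 66
x1_2 = 80
y1_2 = 150
x_3 = 486
y_3 = 96
r_3 = 70
x_4 = 56
y_4 = 346
r_4 = 42
x1_5 = 116
y1_5 = 192
x_6 = 92
y_6 = 266
r_6 = 32
x_7 = 358
y_7 = 284
r_7 = 68
x0_8 = 204
y0_8 = 484
x1_8 = 342
y1_8 = 530
x_9 = 438
y_9 = 448
r_9 = 64
x_10 = 384
y_10 = 170
r_10 = 36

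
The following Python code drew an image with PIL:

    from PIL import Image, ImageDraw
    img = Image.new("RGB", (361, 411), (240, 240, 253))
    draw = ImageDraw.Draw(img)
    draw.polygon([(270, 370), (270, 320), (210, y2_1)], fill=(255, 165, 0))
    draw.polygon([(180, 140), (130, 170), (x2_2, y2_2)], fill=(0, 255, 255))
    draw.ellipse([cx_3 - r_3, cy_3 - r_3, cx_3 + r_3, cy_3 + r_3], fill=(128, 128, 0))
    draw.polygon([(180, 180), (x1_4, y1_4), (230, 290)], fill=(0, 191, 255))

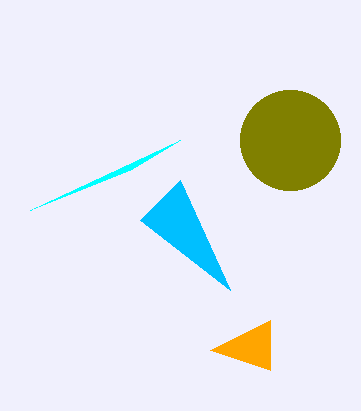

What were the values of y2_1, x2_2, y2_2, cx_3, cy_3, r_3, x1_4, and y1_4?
y2_1 = 350, x2_2 = 30, y2_2 = 210, cx_3 = 290, cy_3 = 140, r_3 = 50, x1_4 = 140, y1_4 = 220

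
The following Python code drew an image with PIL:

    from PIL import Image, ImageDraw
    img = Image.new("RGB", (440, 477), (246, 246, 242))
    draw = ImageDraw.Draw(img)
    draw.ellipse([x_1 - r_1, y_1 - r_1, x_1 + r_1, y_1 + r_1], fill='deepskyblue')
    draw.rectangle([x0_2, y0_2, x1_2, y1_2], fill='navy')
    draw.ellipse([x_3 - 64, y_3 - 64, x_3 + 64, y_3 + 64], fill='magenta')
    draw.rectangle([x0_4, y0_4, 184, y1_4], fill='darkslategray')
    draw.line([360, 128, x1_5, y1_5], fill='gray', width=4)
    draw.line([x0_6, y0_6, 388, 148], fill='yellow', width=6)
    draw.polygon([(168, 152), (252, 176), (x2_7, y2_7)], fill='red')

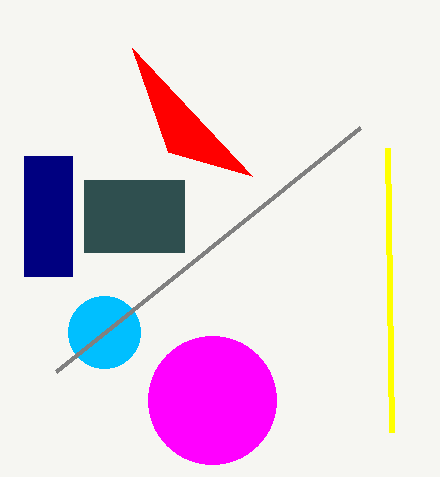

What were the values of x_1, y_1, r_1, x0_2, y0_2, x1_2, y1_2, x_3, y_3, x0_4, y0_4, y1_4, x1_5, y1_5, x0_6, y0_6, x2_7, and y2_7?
x_1 = 104, y_1 = 332, r_1 = 36, x0_2 = 24, y0_2 = 156, x1_2 = 72, y1_2 = 276, x_3 = 212, y_3 = 400, x0_4 = 84, y0_4 = 180, y1_4 = 252, x1_5 = 56, y1_5 = 372, x0_6 = 392, y0_6 = 432, x2_7 = 132, y2_7 = 48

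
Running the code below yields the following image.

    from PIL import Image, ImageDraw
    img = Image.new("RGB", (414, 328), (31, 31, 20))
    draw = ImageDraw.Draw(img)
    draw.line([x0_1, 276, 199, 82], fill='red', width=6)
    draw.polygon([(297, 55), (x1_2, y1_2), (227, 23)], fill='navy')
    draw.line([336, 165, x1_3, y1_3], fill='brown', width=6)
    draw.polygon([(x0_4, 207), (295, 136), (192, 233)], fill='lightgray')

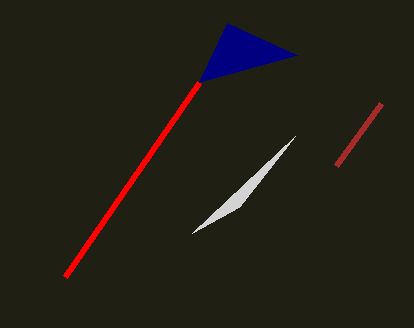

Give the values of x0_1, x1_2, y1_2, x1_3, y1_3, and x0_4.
x0_1 = 65
x1_2 = 199
y1_2 = 82
x1_3 = 381
y1_3 = 103
x0_4 = 239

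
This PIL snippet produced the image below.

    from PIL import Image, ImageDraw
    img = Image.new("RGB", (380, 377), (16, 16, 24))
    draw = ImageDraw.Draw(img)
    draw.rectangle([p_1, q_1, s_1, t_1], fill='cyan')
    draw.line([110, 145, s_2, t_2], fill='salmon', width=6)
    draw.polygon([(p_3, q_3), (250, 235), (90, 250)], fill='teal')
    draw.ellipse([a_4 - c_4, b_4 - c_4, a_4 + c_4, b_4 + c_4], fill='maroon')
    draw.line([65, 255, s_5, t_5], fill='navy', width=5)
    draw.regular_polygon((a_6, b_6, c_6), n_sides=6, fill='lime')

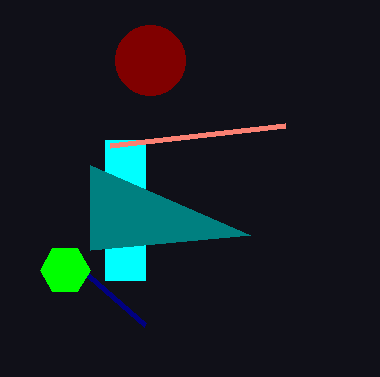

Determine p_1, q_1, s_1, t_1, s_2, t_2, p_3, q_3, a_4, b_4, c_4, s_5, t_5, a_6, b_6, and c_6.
p_1 = 105; q_1 = 140; s_1 = 145; t_1 = 280; s_2 = 285; t_2 = 125; p_3 = 90; q_3 = 165; a_4 = 150; b_4 = 60; c_4 = 35; s_5 = 145; t_5 = 325; a_6 = 65; b_6 = 270; c_6 = 25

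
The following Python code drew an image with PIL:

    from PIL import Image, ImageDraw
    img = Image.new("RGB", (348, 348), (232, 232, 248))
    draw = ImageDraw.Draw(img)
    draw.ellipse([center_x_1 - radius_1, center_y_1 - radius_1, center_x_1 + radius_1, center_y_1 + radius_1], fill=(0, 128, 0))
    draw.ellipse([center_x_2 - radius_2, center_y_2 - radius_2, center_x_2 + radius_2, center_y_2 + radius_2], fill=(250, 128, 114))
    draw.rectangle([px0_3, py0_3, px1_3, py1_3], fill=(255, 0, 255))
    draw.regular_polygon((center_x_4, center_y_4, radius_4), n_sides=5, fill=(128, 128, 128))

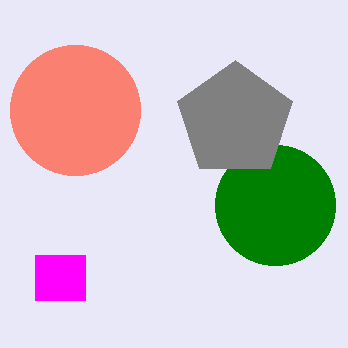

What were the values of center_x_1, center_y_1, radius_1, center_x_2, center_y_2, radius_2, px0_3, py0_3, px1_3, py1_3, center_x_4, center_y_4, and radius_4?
center_x_1 = 275
center_y_1 = 205
radius_1 = 60
center_x_2 = 75
center_y_2 = 110
radius_2 = 65
px0_3 = 35
py0_3 = 255
px1_3 = 85
py1_3 = 300
center_x_4 = 235
center_y_4 = 120
radius_4 = 60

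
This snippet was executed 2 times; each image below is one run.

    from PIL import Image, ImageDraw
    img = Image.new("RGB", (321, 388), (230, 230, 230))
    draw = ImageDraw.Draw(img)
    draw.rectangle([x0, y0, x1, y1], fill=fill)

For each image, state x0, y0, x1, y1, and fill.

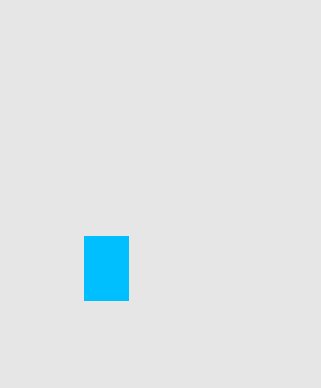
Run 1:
x0 = 84
y0 = 236
x1 = 128
y1 = 300
fill = 'deepskyblue'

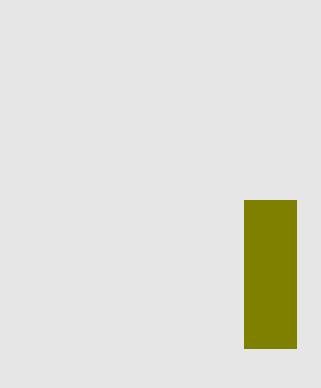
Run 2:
x0 = 244
y0 = 200
x1 = 296
y1 = 348
fill = 'olive'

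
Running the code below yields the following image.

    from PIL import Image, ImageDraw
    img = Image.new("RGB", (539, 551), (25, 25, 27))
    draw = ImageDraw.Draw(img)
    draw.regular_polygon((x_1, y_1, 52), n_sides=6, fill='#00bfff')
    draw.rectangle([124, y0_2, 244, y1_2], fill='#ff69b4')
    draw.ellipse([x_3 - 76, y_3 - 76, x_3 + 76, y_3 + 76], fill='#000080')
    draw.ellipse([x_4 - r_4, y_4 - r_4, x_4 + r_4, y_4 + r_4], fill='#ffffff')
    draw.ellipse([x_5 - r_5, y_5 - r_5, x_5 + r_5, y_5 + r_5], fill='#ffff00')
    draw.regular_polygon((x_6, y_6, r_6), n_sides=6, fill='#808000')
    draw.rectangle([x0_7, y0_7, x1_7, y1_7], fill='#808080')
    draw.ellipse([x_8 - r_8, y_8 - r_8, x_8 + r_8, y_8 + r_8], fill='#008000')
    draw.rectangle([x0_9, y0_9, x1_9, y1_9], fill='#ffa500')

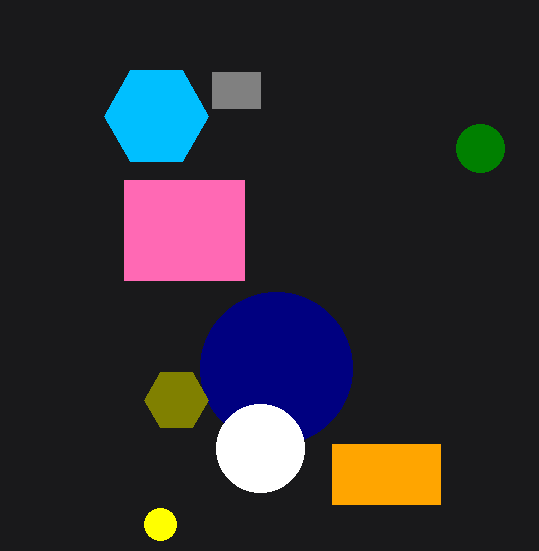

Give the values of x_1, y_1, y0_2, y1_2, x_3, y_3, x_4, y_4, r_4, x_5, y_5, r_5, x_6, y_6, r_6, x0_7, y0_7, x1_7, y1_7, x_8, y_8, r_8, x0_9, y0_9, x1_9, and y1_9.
x_1 = 156, y_1 = 116, y0_2 = 180, y1_2 = 280, x_3 = 276, y_3 = 368, x_4 = 260, y_4 = 448, r_4 = 44, x_5 = 160, y_5 = 524, r_5 = 16, x_6 = 176, y_6 = 400, r_6 = 32, x0_7 = 212, y0_7 = 72, x1_7 = 260, y1_7 = 108, x_8 = 480, y_8 = 148, r_8 = 24, x0_9 = 332, y0_9 = 444, x1_9 = 440, y1_9 = 504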